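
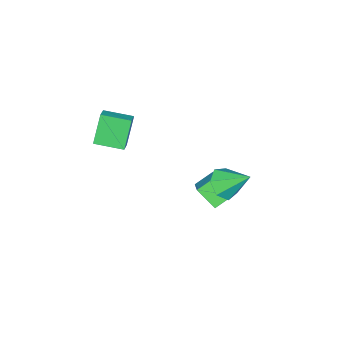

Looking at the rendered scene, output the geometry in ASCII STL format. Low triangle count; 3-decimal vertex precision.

solid 
facet normal 0.171 -0.755 -0.633
outer loop
vertex 0.276 0.732 -0.144
vertex -0.531 1.076 -0.773
vertex 0.514 1.346 -0.812
endloop
endfacet
facet normal 0.778 0.300 0.553
outer loop
vertex 0.276 0.732 -0.144
vertex 0.514 1.346 -0.812
vertex -0.869 2.564 0.473
endloop
endfacet
facet normal 0.171 -0.755 -0.633
outer loop
vertex 0.514 1.346 -0.812
vertex -0.531 1.076 -0.773
vertex -0.035 1.756 -1.45
endloop
endfacet
facet normal 0.634 0.772 -0.049
outer loop
vertex 0.514 1.346 -0.812
vertex -0.035 1.756 -1.45
vertex -0.869 2.564 0.473
endloop
endfacet
facet normal 0.171 -0.755 -0.633
outer loop
vertex -0.035 1.756 -1.45
vertex -0.531 1.076 -0.773
vertex -0.958 1.655 -1.579
endloop
endfacet
facet normal -0.044 0.914 -0.403
outer loop
vertex -0.035 1.756 -1.45
vertex -0.958 1.655 -1.579
vertex -0.869 2.564 0.473
endloop
endfacet
facet normal 0.172 -0.755 -0.633
outer loop
vertex -0.958 1.655 -1.579
vertex -0.531 1.076 -0.773
vertex -1.559 1.118 -1.102
endloop
endfacet
facet normal -0.746 0.620 -0.242
outer loop
vertex -0.958 1.655 -1.579
vertex -1.559 1.118 -1.102
vertex -0.869 2.564 0.473
endloop
endfacet
facet normal 0.172 -0.755 -0.633
outer loop
vertex -1.559 1.118 -1.102
vertex -0.531 1.076 -0.773
vertex -1.386 0.55 -0.377
endloop
endfacet
facet normal -0.944 0.111 0.312
outer loop
vertex -1.559 1.118 -1.102
vertex -1.386 0.55 -0.377
vertex -0.869 2.564 0.473
endloop
endfacet
facet normal 0.171 -0.755 -0.633
outer loop
vertex -1.386 0.55 -0.377
vertex -0.531 1.076 -0.773
vertex -0.569 0.378 0.049
endloop
endfacet
facet normal -0.488 -0.230 0.842
outer loop
vertex -1.386 0.55 -0.377
vertex -0.569 0.378 0.049
vertex -0.869 2.564 0.473
endloop
endfacet
facet normal 0.172 -0.755 -0.633
outer loop
vertex -0.569 0.378 0.049
vertex -0.531 1.076 -0.773
vertex 0.276 0.732 -0.144
endloop
endfacet
facet normal 0.278 -0.146 0.949
outer loop
vertex -0.569 0.378 0.049
vertex 0.276 0.732 -0.144
vertex -0.869 2.564 0.473
endloop
endfacet
facet normal -0.770 0.379 0.514
outer loop
vertex -2.17 -0.906 -2.172
vertex -1.127 0.029 -1.299
vertex -2.313 0.243 -3.232
endloop
endfacet
facet normal -0.632 -0.566 -0.529
outer loop
vertex -1.313 -0.249 -3.901
vertex -2.17 -0.906 -2.172
vertex -2.313 0.243 -3.232
endloop
endfacet
facet normal -0.770 0.378 0.514
outer loop
vertex -2.313 0.243 -3.232
vertex -1.127 0.029 -1.299
vertex -1.271 1.178 -2.36
endloop
endfacet
facet normal -0.092 0.732 -0.675
outer loop
vertex -1.271 1.178 -2.36
vertex -1.313 -0.249 -3.901
vertex -2.313 0.243 -3.232
endloop
endfacet
facet normal 0.091 -0.732 0.675
outer loop
vertex -2.17 -0.906 -2.172
vertex -0.127 -0.463 -1.968
vertex -1.127 0.029 -1.299
endloop
endfacet
facet normal -0.632 -0.567 -0.529
outer loop
vertex -1.169 -1.398 -2.84
vertex -2.17 -0.906 -2.172
vertex -1.313 -0.249 -3.901
endloop
endfacet
facet normal 0.091 -0.732 0.676
outer loop
vertex -1.169 -1.398 -2.84
vertex -0.127 -0.463 -1.968
vertex -2.17 -0.906 -2.172
endloop
endfacet
facet normal 0.632 0.567 0.528
outer loop
vertex -1.127 0.029 -1.299
vertex -0.127 -0.463 -1.968
vertex -1.271 1.178 -2.36
endloop
endfacet
facet normal -0.091 0.732 -0.675
outer loop
vertex -0.27 0.686 -3.028
vertex -1.313 -0.249 -3.901
vertex -1.271 1.178 -2.36
endloop
endfacet
facet normal 0.632 0.567 0.529
outer loop
vertex -1.271 1.178 -2.36
vertex -0.127 -0.463 -1.968
vertex -0.27 0.686 -3.028
endloop
endfacet
facet normal 0.770 -0.378 -0.514
outer loop
vertex -0.27 0.686 -3.028
vertex -1.169 -1.398 -2.84
vertex -1.313 -0.249 -3.901
endloop
endfacet
facet normal 0.770 -0.378 -0.514
outer loop
vertex -0.127 -0.463 -1.968
vertex -1.169 -1.398 -2.84
vertex -0.27 0.686 -3.028
endloop
endfacet
facet normal -0.775 -0.466 -0.428
outer loop
vertex 2.681 -4.645 4.735
vertex 1.913 -3.157 4.506
vertex 3.543 -4.47 2.983
endloop
endfacet
facet normal 0.454 -0.881 0.136
outer loop
vertex 4.287 -4.023 3.394
vertex 2.681 -4.645 4.735
vertex 3.543 -4.47 2.983
endloop
endfacet
facet normal -0.775 -0.465 -0.428
outer loop
vertex 3.543 -4.47 2.983
vertex 1.913 -3.157 4.506
vertex 2.775 -2.982 2.755
endloop
endfacet
facet normal 0.440 0.090 -0.894
outer loop
vertex 2.775 -2.982 2.755
vertex 4.287 -4.023 3.394
vertex 3.543 -4.47 2.983
endloop
endfacet
facet normal -0.440 -0.090 0.894
outer loop
vertex 2.681 -4.645 4.735
vertex 2.657 -2.71 4.917
vertex 1.913 -3.157 4.506
endloop
endfacet
facet normal 0.454 -0.880 0.136
outer loop
vertex 3.425 -4.198 5.145
vertex 2.681 -4.645 4.735
vertex 4.287 -4.023 3.394
endloop
endfacet
facet normal -0.439 -0.090 0.894
outer loop
vertex 3.425 -4.198 5.145
vertex 2.657 -2.71 4.917
vertex 2.681 -4.645 4.735
endloop
endfacet
facet normal -0.454 0.881 -0.136
outer loop
vertex 1.913 -3.157 4.506
vertex 2.657 -2.71 4.917
vertex 2.775 -2.982 2.755
endloop
endfacet
facet normal 0.439 0.089 -0.894
outer loop
vertex 3.519 -2.535 3.165
vertex 4.287 -4.023 3.394
vertex 2.775 -2.982 2.755
endloop
endfacet
facet normal -0.454 0.880 -0.136
outer loop
vertex 2.775 -2.982 2.755
vertex 2.657 -2.71 4.917
vertex 3.519 -2.535 3.165
endloop
endfacet
facet normal 0.775 0.466 0.428
outer loop
vertex 3.519 -2.535 3.165
vertex 3.425 -4.198 5.145
vertex 4.287 -4.023 3.394
endloop
endfacet
facet normal 0.775 0.465 0.428
outer loop
vertex 2.657 -2.71 4.917
vertex 3.425 -4.198 5.145
vertex 3.519 -2.535 3.165
endloop
endfacet

endsolid


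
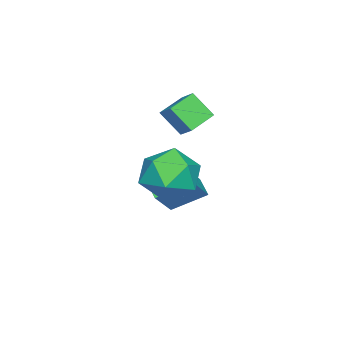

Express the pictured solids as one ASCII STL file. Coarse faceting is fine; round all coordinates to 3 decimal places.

solid 
facet normal -0.433 -0.690 -0.580
outer loop
vertex -1.933 -1.852 2.267
vertex -3.005 -1.474 2.618
vertex -1.956 -1.059 1.34
endloop
endfacet
facet normal 0.901 -0.319 -0.295
outer loop
vertex -1.595 -0.486 1.822
vertex -1.933 -1.852 2.267
vertex -1.956 -1.059 1.34
endloop
endfacet
facet normal -0.434 -0.689 -0.580
outer loop
vertex -1.956 -1.059 1.34
vertex -3.005 -1.474 2.618
vertex -3.027 -0.68 1.692
endloop
endfacet
facet normal -0.019 0.651 -0.759
outer loop
vertex -3.027 -0.68 1.692
vertex -1.595 -0.486 1.822
vertex -1.956 -1.059 1.34
endloop
endfacet
facet normal 0.019 -0.651 0.759
outer loop
vertex -1.933 -1.852 2.267
vertex -2.644 -0.901 3.1
vertex -3.005 -1.474 2.618
endloop
endfacet
facet normal 0.901 -0.319 -0.295
outer loop
vertex -1.573 -1.28 2.748
vertex -1.933 -1.852 2.267
vertex -1.595 -0.486 1.822
endloop
endfacet
facet normal 0.019 -0.651 0.759
outer loop
vertex -1.573 -1.28 2.748
vertex -2.644 -0.901 3.1
vertex -1.933 -1.852 2.267
endloop
endfacet
facet normal -0.901 0.319 0.295
outer loop
vertex -3.005 -1.474 2.618
vertex -2.644 -0.901 3.1
vertex -3.027 -0.68 1.692
endloop
endfacet
facet normal -0.019 0.651 -0.759
outer loop
vertex -2.667 -0.108 2.173
vertex -1.595 -0.486 1.822
vertex -3.027 -0.68 1.692
endloop
endfacet
facet normal -0.901 0.319 0.295
outer loop
vertex -3.027 -0.68 1.692
vertex -2.644 -0.901 3.1
vertex -2.667 -0.108 2.173
endloop
endfacet
facet normal 0.433 0.689 0.581
outer loop
vertex -2.667 -0.108 2.173
vertex -1.573 -1.28 2.748
vertex -1.595 -0.486 1.822
endloop
endfacet
facet normal 0.434 0.690 0.579
outer loop
vertex -2.644 -0.901 3.1
vertex -1.573 -1.28 2.748
vertex -2.667 -0.108 2.173
endloop
endfacet
facet normal -0.700 0.052 -0.713
outer loop
vertex -2.642 -2.052 -2.247
vertex -3.283 -0.887 -1.533
vertex -2.165 -1.527 -2.677
endloop
endfacet
facet normal 0.424 -0.772 -0.472
outer loop
vertex -0.997 -1.613 -1.487
vertex -2.642 -2.052 -2.247
vertex -2.165 -1.527 -2.677
endloop
endfacet
facet normal -0.700 0.052 -0.713
outer loop
vertex -2.165 -1.527 -2.677
vertex -3.283 -0.887 -1.533
vertex -2.806 -0.361 -1.963
endloop
endfacet
facet normal 0.575 0.633 -0.518
outer loop
vertex -2.806 -0.361 -1.963
vertex -0.997 -1.613 -1.487
vertex -2.165 -1.527 -2.677
endloop
endfacet
facet normal -0.575 -0.634 0.518
outer loop
vertex -2.642 -2.052 -2.247
vertex -2.115 -0.973 -0.343
vertex -3.283 -0.887 -1.533
endloop
endfacet
facet normal 0.425 -0.772 -0.473
outer loop
vertex -1.474 -2.139 -1.057
vertex -2.642 -2.052 -2.247
vertex -0.997 -1.613 -1.487
endloop
endfacet
facet normal -0.575 -0.633 0.518
outer loop
vertex -1.474 -2.139 -1.057
vertex -2.115 -0.973 -0.343
vertex -2.642 -2.052 -2.247
endloop
endfacet
facet normal -0.425 0.772 0.473
outer loop
vertex -3.283 -0.887 -1.533
vertex -2.115 -0.973 -0.343
vertex -2.806 -0.361 -1.963
endloop
endfacet
facet normal 0.575 0.634 -0.518
outer loop
vertex -1.638 -0.448 -0.773
vertex -0.997 -1.613 -1.487
vertex -2.806 -0.361 -1.963
endloop
endfacet
facet normal -0.424 0.772 0.473
outer loop
vertex -2.806 -0.361 -1.963
vertex -2.115 -0.973 -0.343
vertex -1.638 -0.448 -0.773
endloop
endfacet
facet normal 0.700 -0.052 0.713
outer loop
vertex -1.638 -0.448 -0.773
vertex -1.474 -2.139 -1.057
vertex -0.997 -1.613 -1.487
endloop
endfacet
facet normal 0.700 -0.052 0.713
outer loop
vertex -2.115 -0.973 -0.343
vertex -1.474 -2.139 -1.057
vertex -1.638 -0.448 -0.773
endloop
endfacet
facet normal -0.368 0.577 0.729
outer loop
vertex -0.71 0.234 0.682
vertex -0.442 -0.612 1.488
vertex 0.361 0.237 1.221
endloop
endfacet
facet normal -0.103 0.975 0.199
outer loop
vertex -0.71 0.234 0.682
vertex 0.361 0.237 1.221
vertex 0.28 0.468 0.048
endloop
endfacet
facet normal -0.446 0.800 -0.401
outer loop
vertex -0.71 0.234 0.682
vertex 0.28 0.468 0.048
vertex -0.573 -0.238 -0.411
endloop
endfacet
facet normal -0.925 0.294 -0.243
outer loop
vertex -0.71 0.234 0.682
vertex -0.573 -0.238 -0.411
vertex -1.019 -0.906 0.479
endloop
endfacet
facet normal -0.876 0.156 0.456
outer loop
vertex -0.71 0.234 0.682
vertex -1.019 -0.906 0.479
vertex -0.442 -0.612 1.488
endloop
endfacet
facet normal 0.585 0.802 0.118
outer loop
vertex 0.28 0.468 0.048
vertex 0.361 0.237 1.221
vertex 1.159 -0.234 0.461
endloop
endfacet
facet normal 0.156 0.159 0.975
outer loop
vertex 0.361 0.237 1.221
vertex -0.442 -0.612 1.488
vertex 0.713 -0.902 1.351
endloop
endfacet
facet normal -0.667 -0.521 0.533
outer loop
vertex -0.442 -0.612 1.488
vertex -1.019 -0.906 0.479
vertex -0.14 -1.608 0.892
endloop
endfacet
facet normal -0.745 -0.298 -0.597
outer loop
vertex -1.019 -0.906 0.479
vertex -0.573 -0.238 -0.411
vertex -0.221 -1.377 -0.281
endloop
endfacet
facet normal 0.029 0.520 -0.854
outer loop
vertex -0.573 -0.238 -0.411
vertex 0.28 0.468 0.048
vertex 0.582 -0.528 -0.548
endloop
endfacet
facet normal 0.925 -0.294 0.243
outer loop
vertex 0.85 -1.374 0.258
vertex 1.159 -0.234 0.461
vertex 0.713 -0.902 1.351
endloop
endfacet
facet normal 0.446 -0.800 0.401
outer loop
vertex 0.85 -1.374 0.258
vertex 0.713 -0.902 1.351
vertex -0.14 -1.608 0.892
endloop
endfacet
facet normal 0.103 -0.975 -0.199
outer loop
vertex 0.85 -1.374 0.258
vertex -0.14 -1.608 0.892
vertex -0.221 -1.377 -0.281
endloop
endfacet
facet normal 0.368 -0.577 -0.729
outer loop
vertex 0.85 -1.374 0.258
vertex -0.221 -1.377 -0.281
vertex 0.582 -0.528 -0.548
endloop
endfacet
facet normal 0.876 -0.156 -0.456
outer loop
vertex 0.85 -1.374 0.258
vertex 0.582 -0.528 -0.548
vertex 1.159 -0.234 0.461
endloop
endfacet
facet normal 0.745 0.298 0.597
outer loop
vertex 0.713 -0.902 1.351
vertex 1.159 -0.234 0.461
vertex 0.361 0.237 1.221
endloop
endfacet
facet normal -0.029 -0.520 0.854
outer loop
vertex -0.14 -1.608 0.892
vertex 0.713 -0.902 1.351
vertex -0.442 -0.612 1.488
endloop
endfacet
facet normal -0.585 -0.802 -0.118
outer loop
vertex -0.221 -1.377 -0.281
vertex -0.14 -1.608 0.892
vertex -1.019 -0.906 0.479
endloop
endfacet
facet normal -0.156 -0.159 -0.975
outer loop
vertex 0.582 -0.528 -0.548
vertex -0.221 -1.377 -0.281
vertex -0.573 -0.238 -0.411
endloop
endfacet
facet normal 0.667 0.521 -0.533
outer loop
vertex 1.159 -0.234 0.461
vertex 0.582 -0.528 -0.548
vertex 0.28 0.468 0.048
endloop
endfacet

endsolid


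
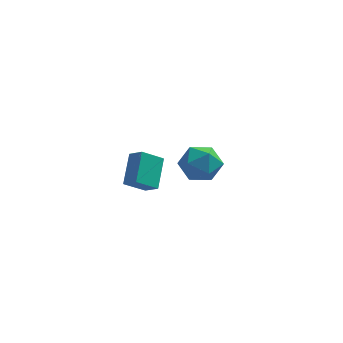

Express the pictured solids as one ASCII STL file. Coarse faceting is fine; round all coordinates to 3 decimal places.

solid 
facet normal -0.203 0.802 0.561
outer loop
vertex 1.333 4.674 -0.176
vertex 1.253 3.981 0.786
vertex 2.298 4.457 0.483
endloop
endfacet
facet normal 0.214 0.977 0.009
outer loop
vertex 1.333 4.674 -0.176
vertex 2.298 4.457 0.483
vertex 2.374 4.451 -0.703
endloop
endfacet
facet normal -0.128 0.796 -0.591
outer loop
vertex 1.333 4.674 -0.176
vertex 2.374 4.451 -0.703
vertex 1.376 3.971 -1.133
endloop
endfacet
facet normal -0.757 0.510 -0.409
outer loop
vertex 1.333 4.674 -0.176
vertex 1.376 3.971 -1.133
vertex 0.683 3.68 -0.212
endloop
endfacet
facet normal -0.802 0.514 0.303
outer loop
vertex 1.333 4.674 -0.176
vertex 0.683 3.68 -0.212
vertex 1.253 3.981 0.786
endloop
endfacet
facet normal 0.809 0.586 0.049
outer loop
vertex 2.374 4.451 -0.703
vertex 2.298 4.457 0.483
vertex 2.937 3.62 -0.068
endloop
endfacet
facet normal 0.136 0.303 0.943
outer loop
vertex 2.298 4.457 0.483
vertex 1.253 3.981 0.786
vertex 2.244 3.329 0.853
endloop
endfacet
facet normal -0.835 -0.164 0.526
outer loop
vertex 1.253 3.981 0.786
vertex 0.683 3.68 -0.212
vertex 1.246 2.849 0.423
endloop
endfacet
facet normal -0.761 -0.169 -0.626
outer loop
vertex 0.683 3.68 -0.212
vertex 1.376 3.971 -1.133
vertex 1.322 2.843 -0.763
endloop
endfacet
facet normal 0.256 0.294 -0.921
outer loop
vertex 1.376 3.971 -1.133
vertex 2.374 4.451 -0.703
vertex 2.367 3.319 -1.066
endloop
endfacet
facet normal 0.757 -0.510 0.409
outer loop
vertex 2.287 2.626 -0.104
vertex 2.937 3.62 -0.068
vertex 2.244 3.329 0.853
endloop
endfacet
facet normal 0.128 -0.796 0.591
outer loop
vertex 2.287 2.626 -0.104
vertex 2.244 3.329 0.853
vertex 1.246 2.849 0.423
endloop
endfacet
facet normal -0.214 -0.977 -0.009
outer loop
vertex 2.287 2.626 -0.104
vertex 1.246 2.849 0.423
vertex 1.322 2.843 -0.763
endloop
endfacet
facet normal 0.203 -0.802 -0.561
outer loop
vertex 2.287 2.626 -0.104
vertex 1.322 2.843 -0.763
vertex 2.367 3.319 -1.066
endloop
endfacet
facet normal 0.802 -0.514 -0.303
outer loop
vertex 2.287 2.626 -0.104
vertex 2.367 3.319 -1.066
vertex 2.937 3.62 -0.068
endloop
endfacet
facet normal 0.761 0.169 0.626
outer loop
vertex 2.244 3.329 0.853
vertex 2.937 3.62 -0.068
vertex 2.298 4.457 0.483
endloop
endfacet
facet normal -0.256 -0.294 0.921
outer loop
vertex 1.246 2.849 0.423
vertex 2.244 3.329 0.853
vertex 1.253 3.981 0.786
endloop
endfacet
facet normal -0.809 -0.586 -0.049
outer loop
vertex 1.322 2.843 -0.763
vertex 1.246 2.849 0.423
vertex 0.683 3.68 -0.212
endloop
endfacet
facet normal -0.136 -0.303 -0.943
outer loop
vertex 2.367 3.319 -1.066
vertex 1.322 2.843 -0.763
vertex 1.376 3.971 -1.133
endloop
endfacet
facet normal 0.835 0.164 -0.526
outer loop
vertex 2.937 3.62 -0.068
vertex 2.367 3.319 -1.066
vertex 2.374 4.451 -0.703
endloop
endfacet
facet normal -0.728 -0.369 0.578
outer loop
vertex -0.576 -3.148 3.439
vertex -0.444 -1.766 4.487
vertex -1.196 -2.709 2.938
endloop
endfacet
facet normal -0.076 -0.795 -0.602
outer loop
vertex -0.256 -2.234 2.193
vertex -0.576 -3.148 3.439
vertex -1.196 -2.709 2.938
endloop
endfacet
facet normal -0.729 -0.368 0.578
outer loop
vertex -1.196 -2.709 2.938
vertex -0.444 -1.766 4.487
vertex -1.063 -1.327 3.986
endloop
endfacet
facet normal -0.681 0.483 -0.551
outer loop
vertex -1.063 -1.327 3.986
vertex -0.256 -2.234 2.193
vertex -1.196 -2.709 2.938
endloop
endfacet
facet normal 0.681 -0.483 0.551
outer loop
vertex -0.576 -3.148 3.439
vertex 0.496 -1.291 3.742
vertex -0.444 -1.766 4.487
endloop
endfacet
facet normal -0.076 -0.795 -0.602
outer loop
vertex 0.363 -2.673 2.694
vertex -0.576 -3.148 3.439
vertex -0.256 -2.234 2.193
endloop
endfacet
facet normal 0.681 -0.483 0.550
outer loop
vertex 0.363 -2.673 2.694
vertex 0.496 -1.291 3.742
vertex -0.576 -3.148 3.439
endloop
endfacet
facet normal 0.076 0.795 0.602
outer loop
vertex -0.444 -1.766 4.487
vertex 0.496 -1.291 3.742
vertex -1.063 -1.327 3.986
endloop
endfacet
facet normal -0.681 0.483 -0.551
outer loop
vertex -0.124 -0.852 3.241
vertex -0.256 -2.234 2.193
vertex -1.063 -1.327 3.986
endloop
endfacet
facet normal 0.076 0.795 0.602
outer loop
vertex -1.063 -1.327 3.986
vertex 0.496 -1.291 3.742
vertex -0.124 -0.852 3.241
endloop
endfacet
facet normal 0.729 0.368 -0.577
outer loop
vertex -0.124 -0.852 3.241
vertex 0.363 -2.673 2.694
vertex -0.256 -2.234 2.193
endloop
endfacet
facet normal 0.728 0.368 -0.578
outer loop
vertex 0.496 -1.291 3.742
vertex 0.363 -2.673 2.694
vertex -0.124 -0.852 3.241
endloop
endfacet

endsolid


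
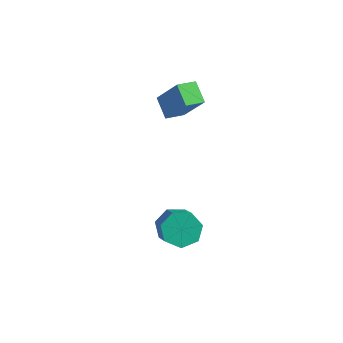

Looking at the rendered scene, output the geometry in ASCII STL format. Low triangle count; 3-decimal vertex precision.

solid 
facet normal -0.603 0.011 -0.797
outer loop
vertex -2.509 -0.172 2.847
vertex -2.246 0.721 2.66
vertex -1.657 -0.56 2.197
endloop
endfacet
facet normal -0.278 -0.940 0.197
outer loop
vertex -0.474 -0.581 3.76
vertex -2.509 -0.172 2.847
vertex -1.657 -0.56 2.197
endloop
endfacet
facet normal -0.603 0.011 -0.798
outer loop
vertex -1.657 -0.56 2.197
vertex -2.246 0.721 2.66
vertex -1.393 0.333 2.01
endloop
endfacet
facet normal 0.748 -0.340 -0.570
outer loop
vertex -1.393 0.333 2.01
vertex -0.474 -0.581 3.76
vertex -1.657 -0.56 2.197
endloop
endfacet
facet normal -0.748 0.340 0.571
outer loop
vertex -2.509 -0.172 2.847
vertex -1.063 0.7 4.223
vertex -2.246 0.721 2.66
endloop
endfacet
facet normal -0.277 -0.940 0.197
outer loop
vertex -1.327 -0.193 4.41
vertex -2.509 -0.172 2.847
vertex -0.474 -0.581 3.76
endloop
endfacet
facet normal -0.748 0.340 0.570
outer loop
vertex -1.327 -0.193 4.41
vertex -1.063 0.7 4.223
vertex -2.509 -0.172 2.847
endloop
endfacet
facet normal 0.277 0.940 -0.197
outer loop
vertex -2.246 0.721 2.66
vertex -1.063 0.7 4.223
vertex -1.393 0.333 2.01
endloop
endfacet
facet normal 0.748 -0.340 -0.570
outer loop
vertex -0.211 0.312 3.573
vertex -0.474 -0.581 3.76
vertex -1.393 0.333 2.01
endloop
endfacet
facet normal 0.278 0.940 -0.197
outer loop
vertex -1.393 0.333 2.01
vertex -1.063 0.7 4.223
vertex -0.211 0.312 3.573
endloop
endfacet
facet normal 0.603 -0.011 0.798
outer loop
vertex -0.211 0.312 3.573
vertex -1.327 -0.193 4.41
vertex -0.474 -0.581 3.76
endloop
endfacet
facet normal 0.603 -0.011 0.797
outer loop
vertex -1.063 0.7 4.223
vertex -1.327 -0.193 4.41
vertex -0.211 0.312 3.573
endloop
endfacet
facet normal -0.611 0.476 -0.632
outer loop
vertex 1.384 -3.309 -2.611
vertex 1.009 -2.872 -1.919
vertex 1.716 -2.628 -2.419
endloop
endfacet
facet normal 0.667 -0.118 -0.735
outer loop
vertex 1.384 -3.309 -2.611
vertex 1.716 -2.628 -2.419
vertex 2.486 -4.165 -1.473
endloop
endfacet
facet normal 0.667 -0.119 -0.736
outer loop
vertex 2.486 -4.165 -1.473
vertex 1.716 -2.628 -2.419
vertex 2.818 -3.484 -1.282
endloop
endfacet
facet normal 0.612 -0.476 0.632
outer loop
vertex 2.486 -4.165 -1.473
vertex 2.818 -3.484 -1.282
vertex 2.111 -3.728 -0.781
endloop
endfacet
facet normal -0.611 0.476 -0.632
outer loop
vertex 1.716 -2.628 -2.419
vertex 1.009 -2.872 -1.919
vertex 1.515 -2.131 -1.851
endloop
endfacet
facet normal 0.748 0.608 -0.267
outer loop
vertex 1.716 -2.628 -2.419
vertex 1.515 -2.131 -1.851
vertex 2.818 -3.484 -1.282
endloop
endfacet
facet normal 0.748 0.608 -0.267
outer loop
vertex 2.818 -3.484 -1.282
vertex 1.515 -2.131 -1.851
vertex 2.617 -2.987 -0.714
endloop
endfacet
facet normal 0.612 -0.475 0.632
outer loop
vertex 2.818 -3.484 -1.282
vertex 2.617 -2.987 -0.714
vertex 2.111 -3.728 -0.781
endloop
endfacet
facet normal -0.612 0.476 -0.632
outer loop
vertex 1.515 -2.131 -1.851
vertex 1.009 -2.872 -1.919
vertex 0.934 -2.192 -1.334
endloop
endfacet
facet normal 0.266 0.876 0.402
outer loop
vertex 1.515 -2.131 -1.851
vertex 0.934 -2.192 -1.334
vertex 2.617 -2.987 -0.714
endloop
endfacet
facet normal 0.266 0.876 0.402
outer loop
vertex 2.617 -2.987 -0.714
vertex 0.934 -2.192 -1.334
vertex 2.035 -3.048 -0.197
endloop
endfacet
facet normal 0.612 -0.475 0.633
outer loop
vertex 2.617 -2.987 -0.714
vertex 2.035 -3.048 -0.197
vertex 2.111 -3.728 -0.781
endloop
endfacet
facet normal -0.612 0.476 -0.632
outer loop
vertex 0.934 -2.192 -1.334
vertex 1.009 -2.872 -1.919
vertex 0.409 -2.765 -1.257
endloop
endfacet
facet normal -0.417 0.485 0.769
outer loop
vertex 0.934 -2.192 -1.334
vertex 0.409 -2.765 -1.257
vertex 2.035 -3.048 -0.197
endloop
endfacet
facet normal -0.417 0.486 0.769
outer loop
vertex 2.035 -3.048 -0.197
vertex 0.409 -2.765 -1.257
vertex 1.511 -3.621 -0.119
endloop
endfacet
facet normal 0.613 -0.474 0.632
outer loop
vertex 2.035 -3.048 -0.197
vertex 1.511 -3.621 -0.119
vertex 2.111 -3.728 -0.781
endloop
endfacet
facet normal -0.612 0.475 -0.632
outer loop
vertex 0.409 -2.765 -1.257
vertex 1.009 -2.872 -1.919
vertex 0.336 -3.419 -1.678
endloop
endfacet
facet normal -0.785 -0.271 0.557
outer loop
vertex 0.409 -2.765 -1.257
vertex 0.336 -3.419 -1.678
vertex 1.511 -3.621 -0.119
endloop
endfacet
facet normal -0.785 -0.272 0.557
outer loop
vertex 1.511 -3.621 -0.119
vertex 0.336 -3.419 -1.678
vertex 1.438 -4.275 -0.541
endloop
endfacet
facet normal 0.612 -0.476 0.632
outer loop
vertex 1.511 -3.621 -0.119
vertex 1.438 -4.275 -0.541
vertex 2.111 -3.728 -0.781
endloop
endfacet
facet normal -0.613 0.475 -0.632
outer loop
vertex 0.336 -3.419 -1.678
vertex 1.009 -2.872 -1.919
vertex 0.77 -3.661 -2.281
endloop
endfacet
facet normal -0.563 -0.823 -0.075
outer loop
vertex 0.336 -3.419 -1.678
vertex 0.77 -3.661 -2.281
vertex 1.438 -4.275 -0.541
endloop
endfacet
facet normal -0.563 -0.823 -0.075
outer loop
vertex 1.438 -4.275 -0.541
vertex 0.77 -3.661 -2.281
vertex 1.872 -4.517 -1.143
endloop
endfacet
facet normal 0.612 -0.475 0.632
outer loop
vertex 1.438 -4.275 -0.541
vertex 1.872 -4.517 -1.143
vertex 2.111 -3.728 -0.781
endloop
endfacet
facet normal -0.612 0.475 -0.632
outer loop
vertex 0.77 -3.661 -2.281
vertex 1.009 -2.872 -1.919
vertex 1.384 -3.309 -2.611
endloop
endfacet
facet normal 0.084 -0.756 -0.650
outer loop
vertex 0.77 -3.661 -2.281
vertex 1.384 -3.309 -2.611
vertex 1.872 -4.517 -1.143
endloop
endfacet
facet normal 0.084 -0.756 -0.650
outer loop
vertex 1.872 -4.517 -1.143
vertex 1.384 -3.309 -2.611
vertex 2.486 -4.165 -1.473
endloop
endfacet
facet normal 0.612 -0.475 0.632
outer loop
vertex 1.872 -4.517 -1.143
vertex 2.486 -4.165 -1.473
vertex 2.111 -3.728 -0.781
endloop
endfacet

endsolid


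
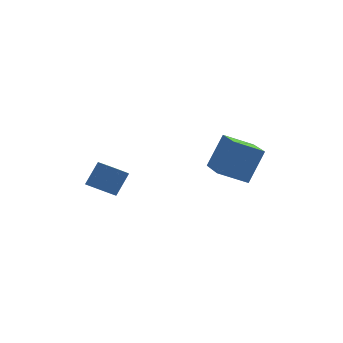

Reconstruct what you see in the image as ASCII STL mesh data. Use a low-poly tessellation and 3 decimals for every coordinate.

solid 
facet normal -0.589 -0.283 -0.757
outer loop
vertex -0.44 3.726 1.733
vertex -0.853 3.411 2.172
vertex -0.818 4.037 1.911
endloop
endfacet
facet normal 0.356 0.751 -0.556
outer loop
vertex -0.44 3.726 1.733
vertex -0.818 4.037 1.911
vertex 0.226 4.044 2.588
endloop
endfacet
facet normal 0.357 0.749 -0.558
outer loop
vertex 0.226 4.044 2.588
vertex -0.818 4.037 1.911
vertex -0.151 4.356 2.766
endloop
endfacet
facet normal 0.590 0.282 0.756
outer loop
vertex 0.226 4.044 2.588
vertex -0.151 4.356 2.766
vertex -0.187 3.729 3.028
endloop
endfacet
facet normal -0.591 -0.282 -0.756
outer loop
vertex -0.818 4.037 1.911
vertex -0.853 3.411 2.172
vertex -1.215 3.982 2.242
endloop
endfacet
facet normal -0.260 0.953 -0.153
outer loop
vertex -0.818 4.037 1.911
vertex -1.215 3.982 2.242
vertex -0.151 4.356 2.766
endloop
endfacet
facet normal -0.259 0.953 -0.154
outer loop
vertex -0.151 4.356 2.766
vertex -1.215 3.982 2.242
vertex -0.549 4.301 3.097
endloop
endfacet
facet normal 0.590 0.282 0.756
outer loop
vertex -0.151 4.356 2.766
vertex -0.549 4.301 3.097
vertex -0.187 3.729 3.028
endloop
endfacet
facet normal -0.590 -0.281 -0.757
outer loop
vertex -1.215 3.982 2.242
vertex -0.853 3.411 2.172
vertex -1.401 3.592 2.532
endloop
endfacet
facet normal -0.725 0.599 0.341
outer loop
vertex -1.215 3.982 2.242
vertex -1.401 3.592 2.532
vertex -0.549 4.301 3.097
endloop
endfacet
facet normal -0.725 0.599 0.341
outer loop
vertex -0.549 4.301 3.097
vertex -1.401 3.592 2.532
vertex -0.735 3.911 3.387
endloop
endfacet
facet normal 0.590 0.282 0.757
outer loop
vertex -0.549 4.301 3.097
vertex -0.735 3.911 3.387
vertex -0.187 3.729 3.028
endloop
endfacet
facet normal -0.590 -0.283 -0.756
outer loop
vertex -1.401 3.592 2.532
vertex -0.853 3.411 2.172
vertex -1.266 3.096 2.612
endloop
endfacet
facet normal -0.765 -0.106 0.635
outer loop
vertex -1.401 3.592 2.532
vertex -1.266 3.096 2.612
vertex -0.735 3.911 3.387
endloop
endfacet
facet normal -0.765 -0.106 0.635
outer loop
vertex -0.735 3.911 3.387
vertex -1.266 3.096 2.612
vertex -0.6 3.414 3.467
endloop
endfacet
facet normal 0.590 0.282 0.757
outer loop
vertex -0.735 3.911 3.387
vertex -0.6 3.414 3.467
vertex -0.187 3.729 3.028
endloop
endfacet
facet normal -0.590 -0.282 -0.756
outer loop
vertex -1.266 3.096 2.612
vertex -0.853 3.411 2.172
vertex -0.889 2.784 2.434
endloop
endfacet
facet normal -0.357 -0.750 0.557
outer loop
vertex -1.266 3.096 2.612
vertex -0.889 2.784 2.434
vertex -0.6 3.414 3.467
endloop
endfacet
facet normal -0.355 -0.751 0.557
outer loop
vertex -0.6 3.414 3.467
vertex -0.889 2.784 2.434
vertex -0.222 3.103 3.289
endloop
endfacet
facet normal 0.589 0.283 0.757
outer loop
vertex -0.6 3.414 3.467
vertex -0.222 3.103 3.289
vertex -0.187 3.729 3.028
endloop
endfacet
facet normal -0.590 -0.282 -0.756
outer loop
vertex -0.889 2.784 2.434
vertex -0.853 3.411 2.172
vertex -0.491 2.839 2.103
endloop
endfacet
facet normal 0.259 -0.954 0.153
outer loop
vertex -0.889 2.784 2.434
vertex -0.491 2.839 2.103
vertex -0.222 3.103 3.289
endloop
endfacet
facet normal 0.260 -0.953 0.153
outer loop
vertex -0.222 3.103 3.289
vertex -0.491 2.839 2.103
vertex 0.175 3.158 2.958
endloop
endfacet
facet normal 0.591 0.282 0.756
outer loop
vertex -0.222 3.103 3.289
vertex 0.175 3.158 2.958
vertex -0.187 3.729 3.028
endloop
endfacet
facet normal -0.590 -0.282 -0.757
outer loop
vertex -0.491 2.839 2.103
vertex -0.853 3.411 2.172
vertex -0.305 3.229 1.813
endloop
endfacet
facet normal 0.725 -0.599 -0.341
outer loop
vertex -0.491 2.839 2.103
vertex -0.305 3.229 1.813
vertex 0.175 3.158 2.958
endloop
endfacet
facet normal 0.725 -0.599 -0.341
outer loop
vertex 0.175 3.158 2.958
vertex -0.305 3.229 1.813
vertex 0.361 3.548 2.668
endloop
endfacet
facet normal 0.590 0.281 0.757
outer loop
vertex 0.175 3.158 2.958
vertex 0.361 3.548 2.668
vertex -0.187 3.729 3.028
endloop
endfacet
facet normal -0.590 -0.282 -0.757
outer loop
vertex -0.305 3.229 1.813
vertex -0.853 3.411 2.172
vertex -0.44 3.726 1.733
endloop
endfacet
facet normal 0.765 0.106 -0.635
outer loop
vertex -0.305 3.229 1.813
vertex -0.44 3.726 1.733
vertex 0.361 3.548 2.668
endloop
endfacet
facet normal 0.765 0.106 -0.635
outer loop
vertex 0.361 3.548 2.668
vertex -0.44 3.726 1.733
vertex 0.226 4.044 2.588
endloop
endfacet
facet normal 0.590 0.283 0.756
outer loop
vertex 0.361 3.548 2.668
vertex 0.226 4.044 2.588
vertex -0.187 3.729 3.028
endloop
endfacet
facet normal -0.514 -0.187 -0.837
outer loop
vertex 2.611 0.615 3.769
vertex 2.969 2.197 3.196
vertex 3.684 0.169 3.21
endloop
endfacet
facet normal -0.208 -0.919 0.334
outer loop
vertex 4.491 0.463 4.524
vertex 2.611 0.615 3.769
vertex 3.684 0.169 3.21
endloop
endfacet
facet normal -0.515 -0.187 -0.837
outer loop
vertex 3.684 0.169 3.21
vertex 2.969 2.197 3.196
vertex 4.042 1.751 2.636
endloop
endfacet
facet normal 0.832 -0.346 -0.434
outer loop
vertex 4.042 1.751 2.636
vertex 4.491 0.463 4.524
vertex 3.684 0.169 3.21
endloop
endfacet
facet normal -0.832 0.345 0.434
outer loop
vertex 2.611 0.615 3.769
vertex 3.776 2.491 4.51
vertex 2.969 2.197 3.196
endloop
endfacet
facet normal -0.208 -0.920 0.333
outer loop
vertex 3.418 0.909 5.084
vertex 2.611 0.615 3.769
vertex 4.491 0.463 4.524
endloop
endfacet
facet normal -0.832 0.346 0.433
outer loop
vertex 3.418 0.909 5.084
vertex 3.776 2.491 4.51
vertex 2.611 0.615 3.769
endloop
endfacet
facet normal 0.208 0.919 -0.334
outer loop
vertex 2.969 2.197 3.196
vertex 3.776 2.491 4.51
vertex 4.042 1.751 2.636
endloop
endfacet
facet normal 0.832 -0.345 -0.434
outer loop
vertex 4.849 2.045 3.951
vertex 4.491 0.463 4.524
vertex 4.042 1.751 2.636
endloop
endfacet
facet normal 0.208 0.919 -0.333
outer loop
vertex 4.042 1.751 2.636
vertex 3.776 2.491 4.51
vertex 4.849 2.045 3.951
endloop
endfacet
facet normal 0.514 0.187 0.837
outer loop
vertex 4.849 2.045 3.951
vertex 3.418 0.909 5.084
vertex 4.491 0.463 4.524
endloop
endfacet
facet normal 0.514 0.187 0.837
outer loop
vertex 3.776 2.491 4.51
vertex 3.418 0.909 5.084
vertex 4.849 2.045 3.951
endloop
endfacet

endsolid


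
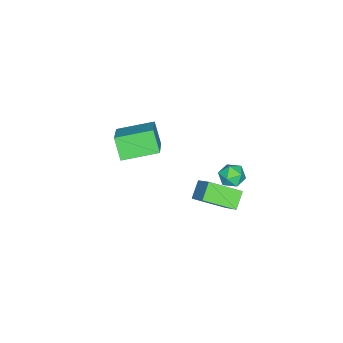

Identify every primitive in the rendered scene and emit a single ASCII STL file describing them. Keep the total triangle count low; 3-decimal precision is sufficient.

solid 
facet normal -0.769 -0.354 -0.532
outer loop
vertex -3.087 -4.086 -2.503
vertex -4.016 -2.625 -2.133
vertex -2.638 -3.545 -3.512
endloop
endfacet
facet normal 0.525 -0.825 -0.209
outer loop
vertex -1.184 -2.875 -2.507
vertex -3.087 -4.086 -2.503
vertex -2.638 -3.545 -3.512
endloop
endfacet
facet normal -0.769 -0.355 -0.532
outer loop
vertex -2.638 -3.545 -3.512
vertex -4.016 -2.625 -2.133
vertex -3.567 -2.084 -3.143
endloop
endfacet
facet normal 0.365 0.439 -0.821
outer loop
vertex -3.567 -2.084 -3.143
vertex -1.184 -2.875 -2.507
vertex -2.638 -3.545 -3.512
endloop
endfacet
facet normal -0.365 -0.440 0.821
outer loop
vertex -3.087 -4.086 -2.503
vertex -2.562 -1.955 -1.128
vertex -4.016 -2.625 -2.133
endloop
endfacet
facet normal 0.525 -0.825 -0.209
outer loop
vertex -1.633 -3.416 -1.497
vertex -3.087 -4.086 -2.503
vertex -1.184 -2.875 -2.507
endloop
endfacet
facet normal -0.365 -0.440 0.821
outer loop
vertex -1.633 -3.416 -1.497
vertex -2.562 -1.955 -1.128
vertex -3.087 -4.086 -2.503
endloop
endfacet
facet normal -0.525 0.825 0.209
outer loop
vertex -4.016 -2.625 -2.133
vertex -2.562 -1.955 -1.128
vertex -3.567 -2.084 -3.143
endloop
endfacet
facet normal 0.365 0.440 -0.821
outer loop
vertex -2.113 -1.414 -2.137
vertex -1.184 -2.875 -2.507
vertex -3.567 -2.084 -3.143
endloop
endfacet
facet normal -0.525 0.825 0.209
outer loop
vertex -3.567 -2.084 -3.143
vertex -2.562 -1.955 -1.128
vertex -2.113 -1.414 -2.137
endloop
endfacet
facet normal 0.769 0.354 0.532
outer loop
vertex -2.113 -1.414 -2.137
vertex -1.633 -3.416 -1.497
vertex -1.184 -2.875 -2.507
endloop
endfacet
facet normal 0.769 0.354 0.532
outer loop
vertex -2.562 -1.955 -1.128
vertex -1.633 -3.416 -1.497
vertex -2.113 -1.414 -2.137
endloop
endfacet
facet normal -0.488 -0.554 -0.674
outer loop
vertex -0.896 1.028 -1.856
vertex -1.49 2.332 -2.498
vertex -0.157 1.08 -2.434
endloop
endfacet
facet normal 0.378 -0.831 0.409
outer loop
vertex 0.59 1.928 -1.402
vertex -0.896 1.028 -1.856
vertex -0.157 1.08 -2.434
endloop
endfacet
facet normal -0.488 -0.554 -0.675
outer loop
vertex -0.157 1.08 -2.434
vertex -1.49 2.332 -2.498
vertex -0.75 2.384 -3.076
endloop
endfacet
facet normal 0.787 0.055 -0.615
outer loop
vertex -0.75 2.384 -3.076
vertex 0.59 1.928 -1.402
vertex -0.157 1.08 -2.434
endloop
endfacet
facet normal -0.787 -0.056 0.615
outer loop
vertex -0.896 1.028 -1.856
vertex -0.743 3.18 -1.466
vertex -1.49 2.332 -2.498
endloop
endfacet
facet normal 0.378 -0.830 0.409
outer loop
vertex -0.15 1.876 -0.824
vertex -0.896 1.028 -1.856
vertex 0.59 1.928 -1.402
endloop
endfacet
facet normal -0.787 -0.055 0.614
outer loop
vertex -0.15 1.876 -0.824
vertex -0.743 3.18 -1.466
vertex -0.896 1.028 -1.856
endloop
endfacet
facet normal -0.378 0.831 -0.409
outer loop
vertex -1.49 2.332 -2.498
vertex -0.743 3.18 -1.466
vertex -0.75 2.384 -3.076
endloop
endfacet
facet normal 0.787 0.056 -0.615
outer loop
vertex -0.004 3.232 -2.044
vertex 0.59 1.928 -1.402
vertex -0.75 2.384 -3.076
endloop
endfacet
facet normal -0.378 0.830 -0.409
outer loop
vertex -0.75 2.384 -3.076
vertex -0.743 3.18 -1.466
vertex -0.004 3.232 -2.044
endloop
endfacet
facet normal 0.488 0.554 0.674
outer loop
vertex -0.004 3.232 -2.044
vertex -0.15 1.876 -0.824
vertex 0.59 1.928 -1.402
endloop
endfacet
facet normal 0.488 0.554 0.674
outer loop
vertex -0.743 3.18 -1.466
vertex -0.15 1.876 -0.824
vertex -0.004 3.232 -2.044
endloop
endfacet
facet normal -0.861 0.501 -0.087
outer loop
vertex -3.245 2.243 -3.421
vertex -3.571 1.664 -3.529
vertex -3.498 1.898 -2.902
endloop
endfacet
facet normal -0.413 0.838 0.356
outer loop
vertex -3.245 2.243 -3.421
vertex -3.498 1.898 -2.902
vertex -2.888 2.178 -2.854
endloop
endfacet
facet normal 0.186 0.983 -0.004
outer loop
vertex -3.245 2.243 -3.421
vertex -2.888 2.178 -2.854
vertex -2.584 2.118 -3.451
endloop
endfacet
facet normal 0.109 0.736 -0.668
outer loop
vertex -3.245 2.243 -3.421
vertex -2.584 2.118 -3.451
vertex -3.006 1.801 -3.869
endloop
endfacet
facet normal -0.539 0.438 -0.720
outer loop
vertex -3.245 2.243 -3.421
vertex -3.006 1.801 -3.869
vertex -3.571 1.664 -3.529
endloop
endfacet
facet normal -0.249 0.391 0.886
outer loop
vertex -2.888 2.178 -2.854
vertex -3.498 1.898 -2.902
vertex -2.994 1.559 -2.611
endloop
endfacet
facet normal -0.973 -0.155 0.171
outer loop
vertex -3.498 1.898 -2.902
vertex -3.571 1.664 -3.529
vertex -3.416 1.242 -3.029
endloop
endfacet
facet normal -0.451 -0.258 -0.854
outer loop
vertex -3.571 1.664 -3.529
vertex -3.006 1.801 -3.869
vertex -3.112 1.182 -3.626
endloop
endfacet
facet normal 0.596 0.224 -0.771
outer loop
vertex -3.006 1.801 -3.869
vertex -2.584 2.118 -3.451
vertex -2.502 1.462 -3.578
endloop
endfacet
facet normal 0.720 0.624 0.304
outer loop
vertex -2.584 2.118 -3.451
vertex -2.888 2.178 -2.854
vertex -2.429 1.696 -2.951
endloop
endfacet
facet normal -0.109 -0.736 0.668
outer loop
vertex -2.755 1.117 -3.059
vertex -2.994 1.559 -2.611
vertex -3.416 1.242 -3.029
endloop
endfacet
facet normal -0.186 -0.983 0.004
outer loop
vertex -2.755 1.117 -3.059
vertex -3.416 1.242 -3.029
vertex -3.112 1.182 -3.626
endloop
endfacet
facet normal 0.413 -0.838 -0.356
outer loop
vertex -2.755 1.117 -3.059
vertex -3.112 1.182 -3.626
vertex -2.502 1.462 -3.578
endloop
endfacet
facet normal 0.861 -0.501 0.087
outer loop
vertex -2.755 1.117 -3.059
vertex -2.502 1.462 -3.578
vertex -2.429 1.696 -2.951
endloop
endfacet
facet normal 0.539 -0.438 0.720
outer loop
vertex -2.755 1.117 -3.059
vertex -2.429 1.696 -2.951
vertex -2.994 1.559 -2.611
endloop
endfacet
facet normal -0.596 -0.224 0.771
outer loop
vertex -3.416 1.242 -3.029
vertex -2.994 1.559 -2.611
vertex -3.498 1.898 -2.902
endloop
endfacet
facet normal -0.720 -0.624 -0.304
outer loop
vertex -3.112 1.182 -3.626
vertex -3.416 1.242 -3.029
vertex -3.571 1.664 -3.529
endloop
endfacet
facet normal 0.249 -0.391 -0.886
outer loop
vertex -2.502 1.462 -3.578
vertex -3.112 1.182 -3.626
vertex -3.006 1.801 -3.869
endloop
endfacet
facet normal 0.973 0.155 -0.171
outer loop
vertex -2.429 1.696 -2.951
vertex -2.502 1.462 -3.578
vertex -2.584 2.118 -3.451
endloop
endfacet
facet normal 0.451 0.258 0.854
outer loop
vertex -2.994 1.559 -2.611
vertex -2.429 1.696 -2.951
vertex -2.888 2.178 -2.854
endloop
endfacet

endsolid


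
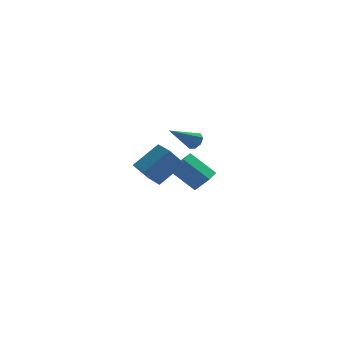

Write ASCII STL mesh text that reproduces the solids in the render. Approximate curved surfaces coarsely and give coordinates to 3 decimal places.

solid 
facet normal -0.548 0.375 -0.748
outer loop
vertex -0.424 3.251 -2.58
vertex 0.165 4.202 -2.535
vertex 0.877 2.508 -3.905
endloop
endfacet
facet normal -0.526 -0.850 -0.040
outer loop
vertex 1.595 2.018 -2.925
vertex -0.424 3.251 -2.58
vertex 0.877 2.508 -3.905
endloop
endfacet
facet normal -0.548 0.374 -0.748
outer loop
vertex 0.877 2.508 -3.905
vertex 0.165 4.202 -2.535
vertex 1.466 3.46 -3.86
endloop
endfacet
facet normal 0.651 -0.371 -0.662
outer loop
vertex 1.466 3.46 -3.86
vertex 1.595 2.018 -2.925
vertex 0.877 2.508 -3.905
endloop
endfacet
facet normal -0.651 0.372 0.662
outer loop
vertex -0.424 3.251 -2.58
vertex 0.883 3.712 -1.555
vertex 0.165 4.202 -2.535
endloop
endfacet
facet normal -0.526 -0.850 -0.040
outer loop
vertex 0.294 2.76 -1.6
vertex -0.424 3.251 -2.58
vertex 1.595 2.018 -2.925
endloop
endfacet
facet normal -0.651 0.371 0.663
outer loop
vertex 0.294 2.76 -1.6
vertex 0.883 3.712 -1.555
vertex -0.424 3.251 -2.58
endloop
endfacet
facet normal 0.525 0.850 0.040
outer loop
vertex 0.165 4.202 -2.535
vertex 0.883 3.712 -1.555
vertex 1.466 3.46 -3.86
endloop
endfacet
facet normal 0.650 -0.371 -0.663
outer loop
vertex 2.184 2.969 -2.88
vertex 1.595 2.018 -2.925
vertex 1.466 3.46 -3.86
endloop
endfacet
facet normal 0.526 0.849 0.040
outer loop
vertex 1.466 3.46 -3.86
vertex 0.883 3.712 -1.555
vertex 2.184 2.969 -2.88
endloop
endfacet
facet normal 0.548 -0.375 0.748
outer loop
vertex 2.184 2.969 -2.88
vertex 0.294 2.76 -1.6
vertex 1.595 2.018 -2.925
endloop
endfacet
facet normal 0.548 -0.374 0.748
outer loop
vertex 0.883 3.712 -1.555
vertex 0.294 2.76 -1.6
vertex 2.184 2.969 -2.88
endloop
endfacet
facet normal -0.747 -0.223 -0.627
outer loop
vertex -3.379 -4.748 1.003
vertex -3.74 -3.604 1.027
vertex -2.531 -4.458 -0.111
endloop
endfacet
facet normal 0.301 -0.953 -0.019
outer loop
vertex -1.12 -4.036 1.073
vertex -3.379 -4.748 1.003
vertex -2.531 -4.458 -0.111
endloop
endfacet
facet normal -0.747 -0.222 -0.627
outer loop
vertex -2.531 -4.458 -0.111
vertex -3.74 -3.604 1.027
vertex -2.892 -3.313 -0.087
endloop
endfacet
facet normal 0.593 0.203 -0.779
outer loop
vertex -2.892 -3.313 -0.087
vertex -1.12 -4.036 1.073
vertex -2.531 -4.458 -0.111
endloop
endfacet
facet normal -0.593 -0.203 0.779
outer loop
vertex -3.379 -4.748 1.003
vertex -2.329 -3.182 2.211
vertex -3.74 -3.604 1.027
endloop
endfacet
facet normal 0.301 -0.953 -0.020
outer loop
vertex -1.968 -4.327 2.187
vertex -3.379 -4.748 1.003
vertex -1.12 -4.036 1.073
endloop
endfacet
facet normal -0.593 -0.203 0.779
outer loop
vertex -1.968 -4.327 2.187
vertex -2.329 -3.182 2.211
vertex -3.379 -4.748 1.003
endloop
endfacet
facet normal -0.301 0.953 0.020
outer loop
vertex -3.74 -3.604 1.027
vertex -2.329 -3.182 2.211
vertex -2.892 -3.313 -0.087
endloop
endfacet
facet normal 0.593 0.203 -0.779
outer loop
vertex -1.481 -2.892 1.097
vertex -1.12 -4.036 1.073
vertex -2.892 -3.313 -0.087
endloop
endfacet
facet normal -0.301 0.954 0.019
outer loop
vertex -2.892 -3.313 -0.087
vertex -2.329 -3.182 2.211
vertex -1.481 -2.892 1.097
endloop
endfacet
facet normal 0.747 0.223 0.627
outer loop
vertex -1.481 -2.892 1.097
vertex -1.968 -4.327 2.187
vertex -1.12 -4.036 1.073
endloop
endfacet
facet normal 0.747 0.222 0.627
outer loop
vertex -2.329 -3.182 2.211
vertex -1.968 -4.327 2.187
vertex -1.481 -2.892 1.097
endloop
endfacet
facet normal 0.772 0.278 -0.571
outer loop
vertex 0.48 -0.589 1.716
vertex 0.158 -0.689 1.232
vertex 0.25 -0.224 1.583
endloop
endfacet
facet normal 0.158 0.425 0.891
outer loop
vertex 0.48 -0.589 1.716
vertex 0.25 -0.224 1.583
vertex -1.358 -1.231 2.348
endloop
endfacet
facet normal 0.774 0.277 -0.569
outer loop
vertex 0.25 -0.224 1.583
vertex 0.158 -0.689 1.232
vertex -0.033 -0.13 1.244
endloop
endfacet
facet normal -0.294 0.830 0.475
outer loop
vertex 0.25 -0.224 1.583
vertex -0.033 -0.13 1.244
vertex -1.358 -1.231 2.348
endloop
endfacet
facet normal 0.775 0.277 -0.568
outer loop
vertex -0.033 -0.13 1.244
vertex 0.158 -0.689 1.232
vertex -0.204 -0.364 0.897
endloop
endfacet
facet normal -0.696 0.705 -0.132
outer loop
vertex -0.033 -0.13 1.244
vertex -0.204 -0.364 0.897
vertex -1.358 -1.231 2.348
endloop
endfacet
facet normal 0.775 0.276 -0.569
outer loop
vertex -0.204 -0.364 0.897
vertex 0.158 -0.689 1.232
vertex -0.163 -0.788 0.747
endloop
endfacet
facet normal -0.811 0.124 -0.571
outer loop
vertex -0.204 -0.364 0.897
vertex -0.163 -0.788 0.747
vertex -1.358 -1.231 2.348
endloop
endfacet
facet normal 0.774 0.278 -0.569
outer loop
vertex -0.163 -0.788 0.747
vertex 0.158 -0.689 1.232
vertex 0.066 -1.154 0.88
endloop
endfacet
facet normal -0.574 -0.572 -0.586
outer loop
vertex -0.163 -0.788 0.747
vertex 0.066 -1.154 0.88
vertex -1.358 -1.231 2.348
endloop
endfacet
facet normal 0.774 0.278 -0.569
outer loop
vertex 0.066 -1.154 0.88
vertex 0.158 -0.689 1.232
vertex 0.349 -1.247 1.219
endloop
endfacet
facet normal -0.120 -0.978 -0.168
outer loop
vertex 0.066 -1.154 0.88
vertex 0.349 -1.247 1.219
vertex -1.358 -1.231 2.348
endloop
endfacet
facet normal 0.774 0.278 -0.569
outer loop
vertex 0.349 -1.247 1.219
vertex 0.158 -0.689 1.232
vertex 0.52 -1.013 1.566
endloop
endfacet
facet normal 0.281 -0.854 0.437
outer loop
vertex 0.349 -1.247 1.219
vertex 0.52 -1.013 1.566
vertex -1.358 -1.231 2.348
endloop
endfacet
facet normal 0.773 0.275 -0.571
outer loop
vertex 0.52 -1.013 1.566
vertex 0.158 -0.689 1.232
vertex 0.48 -0.589 1.716
endloop
endfacet
facet normal 0.397 -0.273 0.877
outer loop
vertex 0.52 -1.013 1.566
vertex 0.48 -0.589 1.716
vertex -1.358 -1.231 2.348
endloop
endfacet

endsolid


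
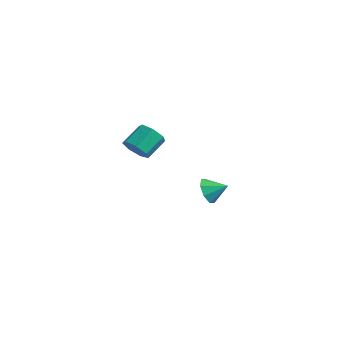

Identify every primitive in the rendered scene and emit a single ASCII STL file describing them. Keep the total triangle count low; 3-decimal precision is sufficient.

solid 
facet normal -0.693 -0.583 -0.424
outer loop
vertex -3.58 3.208 -3.851
vertex -4.243 3.606 -3.315
vertex -3.876 3.786 -4.162
endloop
endfacet
facet normal 0.882 0.230 -0.411
outer loop
vertex -3.58 3.208 -3.851
vertex -3.876 3.786 -4.162
vertex -3.377 4.334 -2.785
endloop
endfacet
facet normal -0.693 -0.583 -0.424
outer loop
vertex -3.876 3.786 -4.162
vertex -4.243 3.606 -3.315
vertex -4.386 4.258 -3.977
endloop
endfacet
facet normal 0.501 0.726 -0.471
outer loop
vertex -3.876 3.786 -4.162
vertex -4.386 4.258 -3.977
vertex -3.377 4.334 -2.785
endloop
endfacet
facet normal -0.692 -0.583 -0.425
outer loop
vertex -4.386 4.258 -3.977
vertex -4.243 3.606 -3.315
vertex -4.813 4.348 -3.405
endloop
endfacet
facet normal 0.058 0.992 -0.113
outer loop
vertex -4.386 4.258 -3.977
vertex -4.813 4.348 -3.405
vertex -3.377 4.334 -2.785
endloop
endfacet
facet normal -0.692 -0.583 -0.425
outer loop
vertex -4.813 4.348 -3.405
vertex -4.243 3.606 -3.315
vertex -4.906 4.003 -2.78
endloop
endfacet
facet normal -0.187 0.872 0.453
outer loop
vertex -4.813 4.348 -3.405
vertex -4.906 4.003 -2.78
vertex -3.377 4.334 -2.785
endloop
endfacet
facet normal -0.692 -0.583 -0.425
outer loop
vertex -4.906 4.003 -2.78
vertex -4.243 3.606 -3.315
vertex -4.61 3.425 -2.469
endloop
endfacet
facet normal -0.091 0.435 0.896
outer loop
vertex -4.906 4.003 -2.78
vertex -4.61 3.425 -2.469
vertex -3.377 4.334 -2.785
endloop
endfacet
facet normal -0.692 -0.583 -0.425
outer loop
vertex -4.61 3.425 -2.469
vertex -4.243 3.606 -3.315
vertex -4.099 2.953 -2.654
endloop
endfacet
facet normal 0.290 -0.061 0.955
outer loop
vertex -4.61 3.425 -2.469
vertex -4.099 2.953 -2.654
vertex -3.377 4.334 -2.785
endloop
endfacet
facet normal -0.693 -0.583 -0.425
outer loop
vertex -4.099 2.953 -2.654
vertex -4.243 3.606 -3.315
vertex -3.673 2.863 -3.226
endloop
endfacet
facet normal 0.733 -0.326 0.597
outer loop
vertex -4.099 2.953 -2.654
vertex -3.673 2.863 -3.226
vertex -3.377 4.334 -2.785
endloop
endfacet
facet normal -0.693 -0.583 -0.425
outer loop
vertex -3.673 2.863 -3.226
vertex -4.243 3.606 -3.315
vertex -3.58 3.208 -3.851
endloop
endfacet
facet normal 0.978 -0.206 0.032
outer loop
vertex -3.673 2.863 -3.226
vertex -3.58 3.208 -3.851
vertex -3.377 4.334 -2.785
endloop
endfacet
facet normal 0.078 -0.810 -0.581
outer loop
vertex -0.804 -3.871 3.819
vertex -1.344 -3.523 3.262
vertex -0.496 -3.461 3.289
endloop
endfacet
facet normal 0.905 -0.186 0.382
outer loop
vertex -0.804 -3.871 3.819
vertex -0.496 -3.461 3.289
vertex -0.917 -2.704 4.656
endloop
endfacet
facet normal 0.905 -0.186 0.382
outer loop
vertex -0.917 -2.704 4.656
vertex -0.496 -3.461 3.289
vertex -0.609 -2.294 4.125
endloop
endfacet
facet normal -0.079 0.811 0.580
outer loop
vertex -0.917 -2.704 4.656
vertex -0.609 -2.294 4.125
vertex -1.456 -2.357 4.098
endloop
endfacet
facet normal 0.078 -0.810 -0.581
outer loop
vertex -0.496 -3.461 3.289
vertex -1.344 -3.523 3.262
vertex -0.827 -3.098 2.738
endloop
endfacet
facet normal 0.890 0.319 -0.325
outer loop
vertex -0.496 -3.461 3.289
vertex -0.827 -3.098 2.738
vertex -0.609 -2.294 4.125
endloop
endfacet
facet normal 0.890 0.319 -0.325
outer loop
vertex -0.609 -2.294 4.125
vertex -0.827 -3.098 2.738
vertex -0.94 -1.931 3.575
endloop
endfacet
facet normal -0.079 0.810 0.582
outer loop
vertex -0.609 -2.294 4.125
vertex -0.94 -1.931 3.575
vertex -1.456 -2.357 4.098
endloop
endfacet
facet normal 0.078 -0.810 -0.581
outer loop
vertex -0.827 -3.098 2.738
vertex -1.344 -3.523 3.262
vertex -1.546 -3.055 2.582
endloop
endfacet
facet normal 0.205 0.583 -0.786
outer loop
vertex -0.827 -3.098 2.738
vertex -1.546 -3.055 2.582
vertex -0.94 -1.931 3.575
endloop
endfacet
facet normal 0.206 0.583 -0.786
outer loop
vertex -0.94 -1.931 3.575
vertex -1.546 -3.055 2.582
vertex -1.659 -1.889 3.418
endloop
endfacet
facet normal -0.080 0.810 0.581
outer loop
vertex -0.94 -1.931 3.575
vertex -1.659 -1.889 3.418
vertex -1.456 -2.357 4.098
endloop
endfacet
facet normal 0.078 -0.810 -0.581
outer loop
vertex -1.546 -3.055 2.582
vertex -1.344 -3.523 3.262
vertex -2.113 -3.365 2.938
endloop
endfacet
facet normal -0.635 0.409 -0.656
outer loop
vertex -1.546 -3.055 2.582
vertex -2.113 -3.365 2.938
vertex -1.659 -1.889 3.418
endloop
endfacet
facet normal -0.635 0.409 -0.656
outer loop
vertex -1.659 -1.889 3.418
vertex -2.113 -3.365 2.938
vertex -2.226 -2.199 3.774
endloop
endfacet
facet normal -0.078 0.810 0.581
outer loop
vertex -1.659 -1.889 3.418
vertex -2.226 -2.199 3.774
vertex -1.456 -2.357 4.098
endloop
endfacet
facet normal 0.079 -0.810 -0.582
outer loop
vertex -2.113 -3.365 2.938
vertex -1.344 -3.523 3.262
vertex -2.101 -3.794 3.537
endloop
endfacet
facet normal -0.997 -0.073 -0.033
outer loop
vertex -2.113 -3.365 2.938
vertex -2.101 -3.794 3.537
vertex -2.226 -2.199 3.774
endloop
endfacet
facet normal -0.997 -0.074 -0.031
outer loop
vertex -2.226 -2.199 3.774
vertex -2.101 -3.794 3.537
vertex -2.213 -2.628 4.374
endloop
endfacet
facet normal -0.078 0.810 0.581
outer loop
vertex -2.226 -2.199 3.774
vertex -2.213 -2.628 4.374
vertex -1.456 -2.357 4.098
endloop
endfacet
facet normal 0.079 -0.810 -0.581
outer loop
vertex -2.101 -3.794 3.537
vertex -1.344 -3.523 3.262
vertex -1.518 -4.019 3.93
endloop
endfacet
facet normal -0.608 -0.501 0.616
outer loop
vertex -2.101 -3.794 3.537
vertex -1.518 -4.019 3.93
vertex -2.213 -2.628 4.374
endloop
endfacet
facet normal -0.608 -0.500 0.616
outer loop
vertex -2.213 -2.628 4.374
vertex -1.518 -4.019 3.93
vertex -1.631 -2.852 4.766
endloop
endfacet
facet normal -0.079 0.811 0.580
outer loop
vertex -2.213 -2.628 4.374
vertex -1.631 -2.852 4.766
vertex -1.456 -2.357 4.098
endloop
endfacet
facet normal 0.078 -0.810 -0.581
outer loop
vertex -1.518 -4.019 3.93
vertex -1.344 -3.523 3.262
vertex -0.804 -3.871 3.819
endloop
endfacet
facet normal 0.238 -0.550 0.800
outer loop
vertex -1.518 -4.019 3.93
vertex -0.804 -3.871 3.819
vertex -1.631 -2.852 4.766
endloop
endfacet
facet normal 0.237 -0.551 0.800
outer loop
vertex -1.631 -2.852 4.766
vertex -0.804 -3.871 3.819
vertex -0.917 -2.704 4.656
endloop
endfacet
facet normal -0.079 0.811 0.580
outer loop
vertex -1.631 -2.852 4.766
vertex -0.917 -2.704 4.656
vertex -1.456 -2.357 4.098
endloop
endfacet

endsolid


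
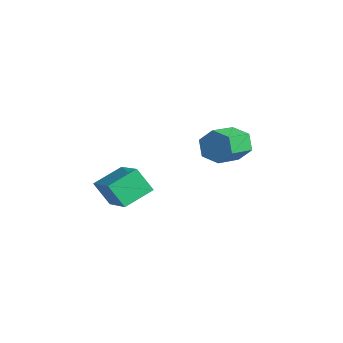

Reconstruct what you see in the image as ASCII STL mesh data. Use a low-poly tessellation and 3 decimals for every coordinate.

solid 
facet normal -0.491 -0.333 0.805
outer loop
vertex -1.291 -4.97 -1.403
vertex -1.412 -3.583 -0.904
vertex -3.061 -4.767 -2.398
endloop
endfacet
facet normal 0.083 -0.938 -0.338
outer loop
vertex -2.428 -4.337 -3.436
vertex -1.291 -4.97 -1.403
vertex -3.061 -4.767 -2.398
endloop
endfacet
facet normal -0.491 -0.333 0.805
outer loop
vertex -3.061 -4.767 -2.398
vertex -1.412 -3.583 -0.904
vertex -3.182 -3.379 -1.898
endloop
endfacet
facet normal -0.867 0.100 -0.488
outer loop
vertex -3.182 -3.379 -1.898
vertex -2.428 -4.337 -3.436
vertex -3.061 -4.767 -2.398
endloop
endfacet
facet normal 0.867 -0.100 0.488
outer loop
vertex -1.291 -4.97 -1.403
vertex -0.779 -3.153 -1.942
vertex -1.412 -3.583 -0.904
endloop
endfacet
facet normal 0.081 -0.938 -0.338
outer loop
vertex -0.658 -4.541 -2.442
vertex -1.291 -4.97 -1.403
vertex -2.428 -4.337 -3.436
endloop
endfacet
facet normal 0.868 -0.100 0.487
outer loop
vertex -0.658 -4.541 -2.442
vertex -0.779 -3.153 -1.942
vertex -1.291 -4.97 -1.403
endloop
endfacet
facet normal -0.082 0.937 0.338
outer loop
vertex -1.412 -3.583 -0.904
vertex -0.779 -3.153 -1.942
vertex -3.182 -3.379 -1.898
endloop
endfacet
facet normal -0.867 0.100 -0.487
outer loop
vertex -2.549 -2.95 -2.937
vertex -2.428 -4.337 -3.436
vertex -3.182 -3.379 -1.898
endloop
endfacet
facet normal -0.082 0.938 0.337
outer loop
vertex -3.182 -3.379 -1.898
vertex -0.779 -3.153 -1.942
vertex -2.549 -2.95 -2.937
endloop
endfacet
facet normal 0.491 0.333 -0.805
outer loop
vertex -2.549 -2.95 -2.937
vertex -0.658 -4.541 -2.442
vertex -2.428 -4.337 -3.436
endloop
endfacet
facet normal 0.491 0.333 -0.805
outer loop
vertex -0.779 -3.153 -1.942
vertex -0.658 -4.541 -2.442
vertex -2.549 -2.95 -2.937
endloop
endfacet
facet normal -0.397 0.841 -0.368
outer loop
vertex -1.756 1.474 -2.172
vertex -2.198 1.584 -1.443
vertex -1.411 1.921 -1.523
endloop
endfacet
facet normal 0.825 0.153 -0.544
outer loop
vertex -1.756 1.474 -2.172
vertex -1.411 1.921 -1.523
vertex -1.1 0.087 -1.567
endloop
endfacet
facet normal 0.825 0.153 -0.544
outer loop
vertex -1.1 0.087 -1.567
vertex -1.411 1.921 -1.523
vertex -0.755 0.533 -0.918
endloop
endfacet
facet normal 0.398 -0.841 0.366
outer loop
vertex -1.1 0.087 -1.567
vertex -0.755 0.533 -0.918
vertex -1.542 0.196 -0.837
endloop
endfacet
facet normal -0.397 0.841 -0.366
outer loop
vertex -1.411 1.921 -1.523
vertex -2.198 1.584 -1.443
vertex -1.852 2.03 -0.794
endloop
endfacet
facet normal 0.760 0.526 0.381
outer loop
vertex -1.411 1.921 -1.523
vertex -1.852 2.03 -0.794
vertex -0.755 0.533 -0.918
endloop
endfacet
facet normal 0.760 0.526 0.382
outer loop
vertex -0.755 0.533 -0.918
vertex -1.852 2.03 -0.794
vertex -1.197 0.642 -0.188
endloop
endfacet
facet normal 0.398 -0.841 0.366
outer loop
vertex -0.755 0.533 -0.918
vertex -1.197 0.642 -0.188
vertex -1.542 0.196 -0.837
endloop
endfacet
facet normal -0.397 0.841 -0.366
outer loop
vertex -1.852 2.03 -0.794
vertex -2.198 1.584 -1.443
vertex -2.64 1.693 -0.713
endloop
endfacet
facet normal -0.065 0.374 0.925
outer loop
vertex -1.852 2.03 -0.794
vertex -2.64 1.693 -0.713
vertex -1.197 0.642 -0.188
endloop
endfacet
facet normal -0.065 0.373 0.926
outer loop
vertex -1.197 0.642 -0.188
vertex -2.64 1.693 -0.713
vertex -1.984 0.306 -0.108
endloop
endfacet
facet normal 0.397 -0.841 0.367
outer loop
vertex -1.197 0.642 -0.188
vertex -1.984 0.306 -0.108
vertex -1.542 0.196 -0.837
endloop
endfacet
facet normal -0.398 0.841 -0.366
outer loop
vertex -2.64 1.693 -0.713
vertex -2.198 1.584 -1.443
vertex -2.985 1.247 -1.362
endloop
endfacet
facet normal -0.825 -0.153 0.544
outer loop
vertex -2.64 1.693 -0.713
vertex -2.985 1.247 -1.362
vertex -1.984 0.306 -0.108
endloop
endfacet
facet normal -0.825 -0.153 0.544
outer loop
vertex -1.984 0.306 -0.108
vertex -2.985 1.247 -1.362
vertex -2.329 -0.141 -0.757
endloop
endfacet
facet normal 0.397 -0.841 0.368
outer loop
vertex -1.984 0.306 -0.108
vertex -2.329 -0.141 -0.757
vertex -1.542 0.196 -0.837
endloop
endfacet
facet normal -0.398 0.841 -0.366
outer loop
vertex -2.985 1.247 -1.362
vertex -2.198 1.584 -1.443
vertex -2.543 1.138 -2.092
endloop
endfacet
facet normal -0.760 -0.526 -0.382
outer loop
vertex -2.985 1.247 -1.362
vertex -2.543 1.138 -2.092
vertex -2.329 -0.141 -0.757
endloop
endfacet
facet normal -0.761 -0.525 -0.381
outer loop
vertex -2.329 -0.141 -0.757
vertex -2.543 1.138 -2.092
vertex -1.888 -0.25 -1.486
endloop
endfacet
facet normal 0.397 -0.841 0.366
outer loop
vertex -2.329 -0.141 -0.757
vertex -1.888 -0.25 -1.486
vertex -1.542 0.196 -0.837
endloop
endfacet
facet normal -0.397 0.841 -0.367
outer loop
vertex -2.543 1.138 -2.092
vertex -2.198 1.584 -1.443
vertex -1.756 1.474 -2.172
endloop
endfacet
facet normal 0.065 -0.373 -0.925
outer loop
vertex -2.543 1.138 -2.092
vertex -1.756 1.474 -2.172
vertex -1.888 -0.25 -1.486
endloop
endfacet
facet normal 0.064 -0.373 -0.926
outer loop
vertex -1.888 -0.25 -1.486
vertex -1.756 1.474 -2.172
vertex -1.1 0.087 -1.567
endloop
endfacet
facet normal 0.397 -0.841 0.366
outer loop
vertex -1.888 -0.25 -1.486
vertex -1.1 0.087 -1.567
vertex -1.542 0.196 -0.837
endloop
endfacet

endsolid


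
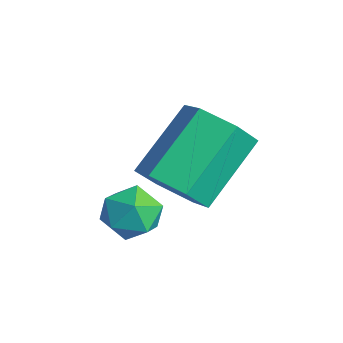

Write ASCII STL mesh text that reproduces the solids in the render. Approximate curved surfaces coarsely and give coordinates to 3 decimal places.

solid 
facet normal -0.762 0.473 0.441
outer loop
vertex -3.59 -0.693 2.275
vertex -3.927 -1.358 2.406
vertex -3.451 -1.068 2.917
endloop
endfacet
facet normal -0.155 0.838 0.523
outer loop
vertex -3.59 -0.693 2.275
vertex -3.451 -1.068 2.917
vertex -2.884 -0.731 2.545
endloop
endfacet
facet normal 0.101 0.987 -0.126
outer loop
vertex -3.59 -0.693 2.275
vertex -2.884 -0.731 2.545
vertex -3.011 -0.813 1.803
endloop
endfacet
facet normal -0.348 0.714 -0.608
outer loop
vertex -3.59 -0.693 2.275
vertex -3.011 -0.813 1.803
vertex -3.655 -1.2 1.717
endloop
endfacet
facet normal -0.881 0.396 -0.257
outer loop
vertex -3.59 -0.693 2.275
vertex -3.655 -1.2 1.717
vertex -3.927 -1.358 2.406
endloop
endfacet
facet normal 0.314 0.415 0.854
outer loop
vertex -2.884 -0.731 2.545
vertex -3.451 -1.068 2.917
vertex -2.785 -1.42 2.843
endloop
endfacet
facet normal -0.668 -0.176 0.723
outer loop
vertex -3.451 -1.068 2.917
vertex -3.927 -1.358 2.406
vertex -3.429 -1.807 2.757
endloop
endfacet
facet normal -0.862 -0.301 -0.409
outer loop
vertex -3.927 -1.358 2.406
vertex -3.655 -1.2 1.717
vertex -3.556 -1.889 2.015
endloop
endfacet
facet normal 0.003 0.212 -0.977
outer loop
vertex -3.655 -1.2 1.717
vertex -3.011 -0.813 1.803
vertex -2.989 -1.552 1.643
endloop
endfacet
facet normal 0.730 0.655 -0.197
outer loop
vertex -3.011 -0.813 1.803
vertex -2.884 -0.731 2.545
vertex -2.513 -1.262 2.154
endloop
endfacet
facet normal 0.348 -0.714 0.608
outer loop
vertex -2.85 -1.927 2.285
vertex -2.785 -1.42 2.843
vertex -3.429 -1.807 2.757
endloop
endfacet
facet normal -0.101 -0.987 0.126
outer loop
vertex -2.85 -1.927 2.285
vertex -3.429 -1.807 2.757
vertex -3.556 -1.889 2.015
endloop
endfacet
facet normal 0.155 -0.838 -0.523
outer loop
vertex -2.85 -1.927 2.285
vertex -3.556 -1.889 2.015
vertex -2.989 -1.552 1.643
endloop
endfacet
facet normal 0.762 -0.473 -0.441
outer loop
vertex -2.85 -1.927 2.285
vertex -2.989 -1.552 1.643
vertex -2.513 -1.262 2.154
endloop
endfacet
facet normal 0.881 -0.396 0.257
outer loop
vertex -2.85 -1.927 2.285
vertex -2.513 -1.262 2.154
vertex -2.785 -1.42 2.843
endloop
endfacet
facet normal -0.003 -0.212 0.977
outer loop
vertex -3.429 -1.807 2.757
vertex -2.785 -1.42 2.843
vertex -3.451 -1.068 2.917
endloop
endfacet
facet normal -0.730 -0.655 0.197
outer loop
vertex -3.556 -1.889 2.015
vertex -3.429 -1.807 2.757
vertex -3.927 -1.358 2.406
endloop
endfacet
facet normal -0.314 -0.415 -0.854
outer loop
vertex -2.989 -1.552 1.643
vertex -3.556 -1.889 2.015
vertex -3.655 -1.2 1.717
endloop
endfacet
facet normal 0.668 0.176 -0.723
outer loop
vertex -2.513 -1.262 2.154
vertex -2.989 -1.552 1.643
vertex -3.011 -0.813 1.803
endloop
endfacet
facet normal 0.862 0.301 0.409
outer loop
vertex -2.785 -1.42 2.843
vertex -2.513 -1.262 2.154
vertex -2.884 -0.731 2.545
endloop
endfacet
facet normal 0.301 -0.720 -0.626
outer loop
vertex -2.478 0.122 2.49
vertex -3.166 -0.416 2.778
vertex -3.293 0.151 2.065
endloop
endfacet
facet normal 0.352 0.694 -0.628
outer loop
vertex -2.478 0.122 2.49
vertex -3.293 0.151 2.065
vertex -3.086 1.575 3.755
endloop
endfacet
facet normal 0.352 0.694 -0.628
outer loop
vertex -3.086 1.575 3.755
vertex -3.293 0.151 2.065
vertex -3.901 1.604 3.33
endloop
endfacet
facet normal -0.301 0.718 0.627
outer loop
vertex -3.086 1.575 3.755
vertex -3.901 1.604 3.33
vertex -3.774 1.036 4.042
endloop
endfacet
facet normal 0.301 -0.719 -0.626
outer loop
vertex -3.293 0.151 2.065
vertex -3.166 -0.416 2.778
vertex -3.981 -0.387 2.352
endloop
endfacet
facet normal -0.591 0.375 -0.714
outer loop
vertex -3.293 0.151 2.065
vertex -3.981 -0.387 2.352
vertex -3.901 1.604 3.33
endloop
endfacet
facet normal -0.591 0.375 -0.714
outer loop
vertex -3.901 1.604 3.33
vertex -3.981 -0.387 2.352
vertex -4.589 1.065 3.617
endloop
endfacet
facet normal -0.301 0.718 0.627
outer loop
vertex -3.901 1.604 3.33
vertex -4.589 1.065 3.617
vertex -3.774 1.036 4.042
endloop
endfacet
facet normal 0.302 -0.719 -0.626
outer loop
vertex -3.981 -0.387 2.352
vertex -3.166 -0.416 2.778
vertex -3.854 -0.955 3.065
endloop
endfacet
facet normal -0.944 -0.320 -0.087
outer loop
vertex -3.981 -0.387 2.352
vertex -3.854 -0.955 3.065
vertex -4.589 1.065 3.617
endloop
endfacet
facet normal -0.944 -0.320 -0.086
outer loop
vertex -4.589 1.065 3.617
vertex -3.854 -0.955 3.065
vertex -4.462 0.498 4.33
endloop
endfacet
facet normal -0.301 0.720 0.626
outer loop
vertex -4.589 1.065 3.617
vertex -4.462 0.498 4.33
vertex -3.774 1.036 4.042
endloop
endfacet
facet normal 0.301 -0.718 -0.627
outer loop
vertex -3.854 -0.955 3.065
vertex -3.166 -0.416 2.778
vertex -3.039 -0.984 3.49
endloop
endfacet
facet normal -0.352 -0.694 0.628
outer loop
vertex -3.854 -0.955 3.065
vertex -3.039 -0.984 3.49
vertex -4.462 0.498 4.33
endloop
endfacet
facet normal -0.352 -0.694 0.628
outer loop
vertex -4.462 0.498 4.33
vertex -3.039 -0.984 3.49
vertex -3.647 0.469 4.755
endloop
endfacet
facet normal -0.301 0.720 0.626
outer loop
vertex -4.462 0.498 4.33
vertex -3.647 0.469 4.755
vertex -3.774 1.036 4.042
endloop
endfacet
facet normal 0.301 -0.718 -0.627
outer loop
vertex -3.039 -0.984 3.49
vertex -3.166 -0.416 2.778
vertex -2.351 -0.445 3.203
endloop
endfacet
facet normal 0.591 -0.374 0.714
outer loop
vertex -3.039 -0.984 3.49
vertex -2.351 -0.445 3.203
vertex -3.647 0.469 4.755
endloop
endfacet
facet normal 0.591 -0.375 0.714
outer loop
vertex -3.647 0.469 4.755
vertex -2.351 -0.445 3.203
vertex -2.959 1.007 4.468
endloop
endfacet
facet normal -0.301 0.719 0.626
outer loop
vertex -3.647 0.469 4.755
vertex -2.959 1.007 4.468
vertex -3.774 1.036 4.042
endloop
endfacet
facet normal 0.301 -0.720 -0.626
outer loop
vertex -2.351 -0.445 3.203
vertex -3.166 -0.416 2.778
vertex -2.478 0.122 2.49
endloop
endfacet
facet normal 0.944 0.320 0.086
outer loop
vertex -2.351 -0.445 3.203
vertex -2.478 0.122 2.49
vertex -2.959 1.007 4.468
endloop
endfacet
facet normal 0.944 0.320 0.086
outer loop
vertex -2.959 1.007 4.468
vertex -2.478 0.122 2.49
vertex -3.086 1.575 3.755
endloop
endfacet
facet normal -0.302 0.719 0.626
outer loop
vertex -2.959 1.007 4.468
vertex -3.086 1.575 3.755
vertex -3.774 1.036 4.042
endloop
endfacet

endsolid


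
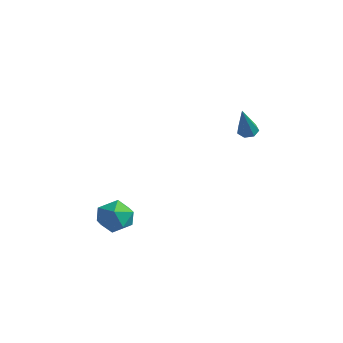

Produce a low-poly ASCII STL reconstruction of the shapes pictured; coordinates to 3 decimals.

solid 
facet normal -0.267 0.486 -0.832
outer loop
vertex -0.265 4.45 1.231
vertex -0.71 4.147 1.197
vertex -0.642 4.619 1.451
endloop
endfacet
facet normal 0.575 0.670 0.470
outer loop
vertex -0.265 4.45 1.231
vertex -0.642 4.619 1.451
vertex -0.13 3.093 3.003
endloop
endfacet
facet normal -0.268 0.486 -0.832
outer loop
vertex -0.642 4.619 1.451
vertex -0.71 4.147 1.197
vertex -1.071 4.432 1.48
endloop
endfacet
facet normal -0.236 0.653 0.720
outer loop
vertex -0.642 4.619 1.451
vertex -1.071 4.432 1.48
vertex -0.13 3.093 3.003
endloop
endfacet
facet normal -0.268 0.486 -0.832
outer loop
vertex -1.071 4.432 1.48
vertex -0.71 4.147 1.197
vertex -1.228 4.031 1.296
endloop
endfacet
facet normal -0.823 0.063 0.564
outer loop
vertex -1.071 4.432 1.48
vertex -1.228 4.031 1.296
vertex -0.13 3.093 3.003
endloop
endfacet
facet normal -0.268 0.486 -0.832
outer loop
vertex -1.228 4.031 1.296
vertex -0.71 4.147 1.197
vertex -0.996 3.717 1.038
endloop
endfacet
facet normal -0.748 -0.653 0.122
outer loop
vertex -1.228 4.031 1.296
vertex -0.996 3.717 1.038
vertex -0.13 3.093 3.003
endloop
endfacet
facet normal -0.267 0.486 -0.832
outer loop
vertex -0.996 3.717 1.038
vertex -0.71 4.147 1.197
vertex -0.548 3.727 0.9
endloop
endfacet
facet normal -0.064 -0.959 -0.276
outer loop
vertex -0.996 3.717 1.038
vertex -0.548 3.727 0.9
vertex -0.13 3.093 3.003
endloop
endfacet
facet normal -0.269 0.485 -0.832
outer loop
vertex -0.548 3.727 0.9
vertex -0.71 4.147 1.197
vertex -0.223 4.053 0.985
endloop
endfacet
facet normal 0.710 -0.622 -0.329
outer loop
vertex -0.548 3.727 0.9
vertex -0.223 4.053 0.985
vertex -0.13 3.093 3.003
endloop
endfacet
facet normal -0.268 0.487 -0.831
outer loop
vertex -0.223 4.053 0.985
vertex -0.71 4.147 1.197
vertex -0.265 4.45 1.231
endloop
endfacet
facet normal 0.995 0.103 0.003
outer loop
vertex -0.223 4.053 0.985
vertex -0.265 4.45 1.231
vertex -0.13 3.093 3.003
endloop
endfacet
facet normal -0.621 0.778 -0.099
outer loop
vertex -3.621 -1.764 -3.823
vertex -4.01 -1.954 -2.876
vertex -3.194 -1.317 -2.985
endloop
endfacet
facet normal -0.017 0.886 -0.464
outer loop
vertex -3.621 -1.764 -3.823
vertex -3.194 -1.317 -2.985
vertex -2.585 -1.699 -3.737
endloop
endfacet
facet normal 0.055 0.354 -0.934
outer loop
vertex -3.621 -1.764 -3.823
vertex -2.585 -1.699 -3.737
vertex -3.025 -2.573 -4.094
endloop
endfacet
facet normal -0.505 -0.084 -0.859
outer loop
vertex -3.621 -1.764 -3.823
vertex -3.025 -2.573 -4.094
vertex -3.905 -2.73 -3.562
endloop
endfacet
facet normal -0.922 0.178 -0.343
outer loop
vertex -3.621 -1.764 -3.823
vertex -3.905 -2.73 -3.562
vertex -4.01 -1.954 -2.876
endloop
endfacet
facet normal 0.528 0.849 -0.004
outer loop
vertex -2.585 -1.699 -3.737
vertex -3.194 -1.317 -2.985
vertex -2.335 -1.85 -2.738
endloop
endfacet
facet normal -0.449 0.675 0.586
outer loop
vertex -3.194 -1.317 -2.985
vertex -4.01 -1.954 -2.876
vertex -3.215 -2.007 -2.206
endloop
endfacet
facet normal -0.937 -0.295 0.190
outer loop
vertex -4.01 -1.954 -2.876
vertex -3.905 -2.73 -3.562
vertex -3.655 -2.881 -2.563
endloop
endfacet
facet normal -0.261 -0.719 -0.644
outer loop
vertex -3.905 -2.73 -3.562
vertex -3.025 -2.573 -4.094
vertex -3.046 -3.263 -3.315
endloop
endfacet
facet normal 0.644 -0.012 -0.765
outer loop
vertex -3.025 -2.573 -4.094
vertex -2.585 -1.699 -3.737
vertex -2.23 -2.626 -3.424
endloop
endfacet
facet normal 0.505 0.084 0.859
outer loop
vertex -2.619 -2.816 -2.477
vertex -2.335 -1.85 -2.738
vertex -3.215 -2.007 -2.206
endloop
endfacet
facet normal -0.055 -0.354 0.934
outer loop
vertex -2.619 -2.816 -2.477
vertex -3.215 -2.007 -2.206
vertex -3.655 -2.881 -2.563
endloop
endfacet
facet normal 0.017 -0.886 0.464
outer loop
vertex -2.619 -2.816 -2.477
vertex -3.655 -2.881 -2.563
vertex -3.046 -3.263 -3.315
endloop
endfacet
facet normal 0.621 -0.778 0.099
outer loop
vertex -2.619 -2.816 -2.477
vertex -3.046 -3.263 -3.315
vertex -2.23 -2.626 -3.424
endloop
endfacet
facet normal 0.922 -0.178 0.343
outer loop
vertex -2.619 -2.816 -2.477
vertex -2.23 -2.626 -3.424
vertex -2.335 -1.85 -2.738
endloop
endfacet
facet normal 0.261 0.719 0.644
outer loop
vertex -3.215 -2.007 -2.206
vertex -2.335 -1.85 -2.738
vertex -3.194 -1.317 -2.985
endloop
endfacet
facet normal -0.644 0.012 0.765
outer loop
vertex -3.655 -2.881 -2.563
vertex -3.215 -2.007 -2.206
vertex -4.01 -1.954 -2.876
endloop
endfacet
facet normal -0.528 -0.849 0.004
outer loop
vertex -3.046 -3.263 -3.315
vertex -3.655 -2.881 -2.563
vertex -3.905 -2.73 -3.562
endloop
endfacet
facet normal 0.449 -0.675 -0.586
outer loop
vertex -2.23 -2.626 -3.424
vertex -3.046 -3.263 -3.315
vertex -3.025 -2.573 -4.094
endloop
endfacet
facet normal 0.937 0.295 -0.190
outer loop
vertex -2.335 -1.85 -2.738
vertex -2.23 -2.626 -3.424
vertex -2.585 -1.699 -3.737
endloop
endfacet

endsolid


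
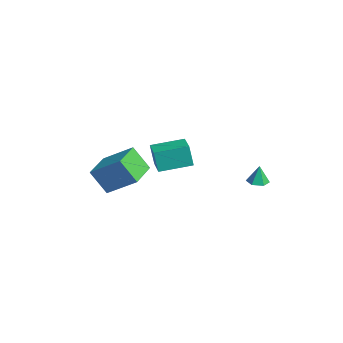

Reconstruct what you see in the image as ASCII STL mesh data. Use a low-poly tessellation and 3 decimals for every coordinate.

solid 
facet normal -0.959 0.213 -0.184
outer loop
vertex 0.374 -1.657 1.415
vertex 0.7 0.023 1.664
vertex 0.632 -1.53 0.219
endloop
endfacet
facet normal -0.188 -0.972 -0.144
outer loop
vertex 1.86 -1.803 0.456
vertex 0.374 -1.657 1.415
vertex 0.632 -1.53 0.219
endloop
endfacet
facet normal -0.959 0.213 -0.184
outer loop
vertex 0.632 -1.53 0.219
vertex 0.7 0.023 1.664
vertex 0.958 0.15 0.468
endloop
endfacet
facet normal 0.211 0.103 -0.972
outer loop
vertex 0.958 0.15 0.468
vertex 1.86 -1.803 0.456
vertex 0.632 -1.53 0.219
endloop
endfacet
facet normal -0.211 -0.103 0.972
outer loop
vertex 0.374 -1.657 1.415
vertex 1.928 -0.25 1.901
vertex 0.7 0.023 1.664
endloop
endfacet
facet normal -0.188 -0.972 -0.144
outer loop
vertex 1.602 -1.93 1.652
vertex 0.374 -1.657 1.415
vertex 1.86 -1.803 0.456
endloop
endfacet
facet normal -0.211 -0.103 0.972
outer loop
vertex 1.602 -1.93 1.652
vertex 1.928 -0.25 1.901
vertex 0.374 -1.657 1.415
endloop
endfacet
facet normal 0.188 0.972 0.144
outer loop
vertex 0.7 0.023 1.664
vertex 1.928 -0.25 1.901
vertex 0.958 0.15 0.468
endloop
endfacet
facet normal 0.211 0.103 -0.972
outer loop
vertex 2.186 -0.123 0.705
vertex 1.86 -1.803 0.456
vertex 0.958 0.15 0.468
endloop
endfacet
facet normal 0.188 0.972 0.144
outer loop
vertex 0.958 0.15 0.468
vertex 1.928 -0.25 1.901
vertex 2.186 -0.123 0.705
endloop
endfacet
facet normal 0.959 -0.213 0.184
outer loop
vertex 2.186 -0.123 0.705
vertex 1.602 -1.93 1.652
vertex 1.86 -1.803 0.456
endloop
endfacet
facet normal 0.959 -0.213 0.184
outer loop
vertex 1.928 -0.25 1.901
vertex 1.602 -1.93 1.652
vertex 2.186 -0.123 0.705
endloop
endfacet
facet normal 0.054 -0.097 -0.994
outer loop
vertex 4.175 2.66 -0.221
vertex 3.608 2.61 -0.247
vertex 3.851 3.124 -0.284
endloop
endfacet
facet normal 0.715 0.557 0.423
outer loop
vertex 4.175 2.66 -0.221
vertex 3.851 3.124 -0.284
vertex 3.552 2.71 0.767
endloop
endfacet
facet normal 0.054 -0.097 -0.994
outer loop
vertex 3.851 3.124 -0.284
vertex 3.608 2.61 -0.247
vertex 3.284 3.075 -0.31
endloop
endfacet
facet normal -0.096 0.935 0.341
outer loop
vertex 3.851 3.124 -0.284
vertex 3.284 3.075 -0.31
vertex 3.552 2.71 0.767
endloop
endfacet
facet normal 0.054 -0.097 -0.994
outer loop
vertex 3.284 3.075 -0.31
vertex 3.608 2.61 -0.247
vertex 3.041 2.561 -0.273
endloop
endfacet
facet normal -0.837 0.421 0.351
outer loop
vertex 3.284 3.075 -0.31
vertex 3.041 2.561 -0.273
vertex 3.552 2.71 0.767
endloop
endfacet
facet normal 0.054 -0.097 -0.994
outer loop
vertex 3.041 2.561 -0.273
vertex 3.608 2.61 -0.247
vertex 3.364 2.096 -0.21
endloop
endfacet
facet normal -0.763 -0.470 0.443
outer loop
vertex 3.041 2.561 -0.273
vertex 3.364 2.096 -0.21
vertex 3.552 2.71 0.767
endloop
endfacet
facet normal 0.056 -0.098 -0.994
outer loop
vertex 3.364 2.096 -0.21
vertex 3.608 2.61 -0.247
vertex 3.932 2.146 -0.183
endloop
endfacet
facet normal 0.050 -0.850 0.525
outer loop
vertex 3.364 2.096 -0.21
vertex 3.932 2.146 -0.183
vertex 3.552 2.71 0.767
endloop
endfacet
facet normal 0.054 -0.099 -0.994
outer loop
vertex 3.932 2.146 -0.183
vertex 3.608 2.61 -0.247
vertex 4.175 2.66 -0.221
endloop
endfacet
facet normal 0.789 -0.335 0.515
outer loop
vertex 3.932 2.146 -0.183
vertex 4.175 2.66 -0.221
vertex 3.552 2.71 0.767
endloop
endfacet
facet normal -0.750 0.660 -0.049
outer loop
vertex -0.495 -3.737 0.449
vertex 0.472 -2.559 1.533
vertex 0.129 -3.119 -0.779
endloop
endfacet
facet normal -0.517 -0.630 -0.580
outer loop
vertex 1.448 -4.281 -0.693
vertex -0.495 -3.737 0.449
vertex 0.129 -3.119 -0.779
endloop
endfacet
facet normal -0.750 0.660 -0.049
outer loop
vertex 0.129 -3.119 -0.779
vertex 0.472 -2.559 1.533
vertex 1.096 -1.941 0.305
endloop
endfacet
facet normal 0.413 0.409 -0.813
outer loop
vertex 1.096 -1.941 0.305
vertex 1.448 -4.281 -0.693
vertex 0.129 -3.119 -0.779
endloop
endfacet
facet normal -0.413 -0.409 0.813
outer loop
vertex -0.495 -3.737 0.449
vertex 1.791 -3.721 1.619
vertex 0.472 -2.559 1.533
endloop
endfacet
facet normal -0.517 -0.630 -0.580
outer loop
vertex 0.824 -4.899 0.535
vertex -0.495 -3.737 0.449
vertex 1.448 -4.281 -0.693
endloop
endfacet
facet normal -0.413 -0.409 0.813
outer loop
vertex 0.824 -4.899 0.535
vertex 1.791 -3.721 1.619
vertex -0.495 -3.737 0.449
endloop
endfacet
facet normal 0.517 0.630 0.580
outer loop
vertex 0.472 -2.559 1.533
vertex 1.791 -3.721 1.619
vertex 1.096 -1.941 0.305
endloop
endfacet
facet normal 0.413 0.409 -0.813
outer loop
vertex 2.415 -3.103 0.391
vertex 1.448 -4.281 -0.693
vertex 1.096 -1.941 0.305
endloop
endfacet
facet normal 0.517 0.630 0.580
outer loop
vertex 1.096 -1.941 0.305
vertex 1.791 -3.721 1.619
vertex 2.415 -3.103 0.391
endloop
endfacet
facet normal 0.750 -0.660 0.049
outer loop
vertex 2.415 -3.103 0.391
vertex 0.824 -4.899 0.535
vertex 1.448 -4.281 -0.693
endloop
endfacet
facet normal 0.750 -0.660 0.049
outer loop
vertex 1.791 -3.721 1.619
vertex 0.824 -4.899 0.535
vertex 2.415 -3.103 0.391
endloop
endfacet

endsolid
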